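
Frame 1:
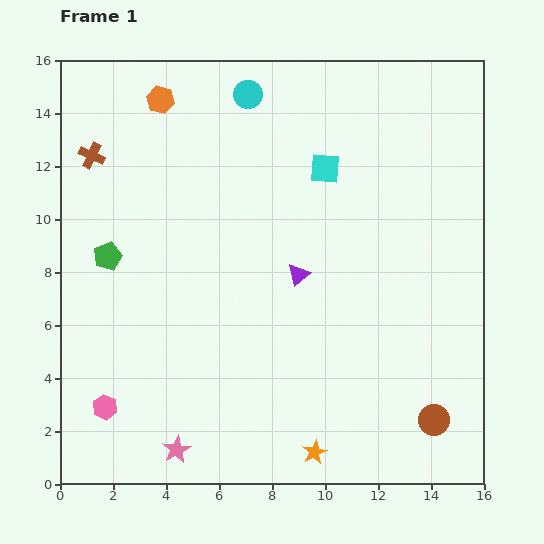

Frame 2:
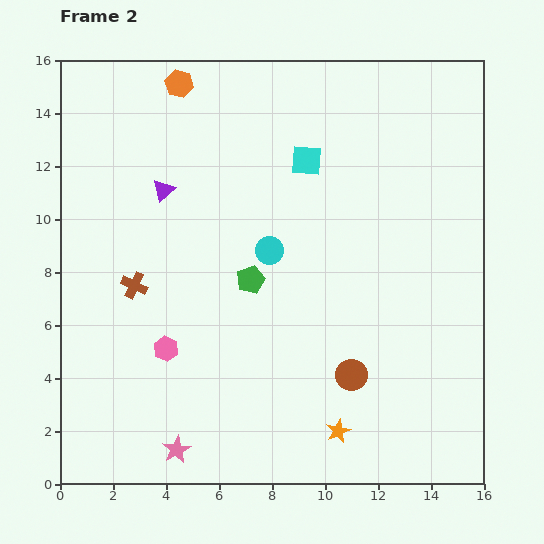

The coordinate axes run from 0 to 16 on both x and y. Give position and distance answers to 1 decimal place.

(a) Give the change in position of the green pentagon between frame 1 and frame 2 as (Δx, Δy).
(5.4, -0.9)

The green pentagon was at (1.8, 8.6) in frame 1 and (7.2, 7.7) in frame 2.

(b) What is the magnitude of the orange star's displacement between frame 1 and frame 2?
1.2

The orange star moved from (9.6, 1.2) to (10.5, 2.0), a distance of √(0.9² + 0.8²) ≈ 1.2.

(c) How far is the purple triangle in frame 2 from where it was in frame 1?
6.0

The purple triangle moved from (9.0, 7.9) to (3.9, 11.1), a distance of √(5.1² + 3.2²) ≈ 6.0.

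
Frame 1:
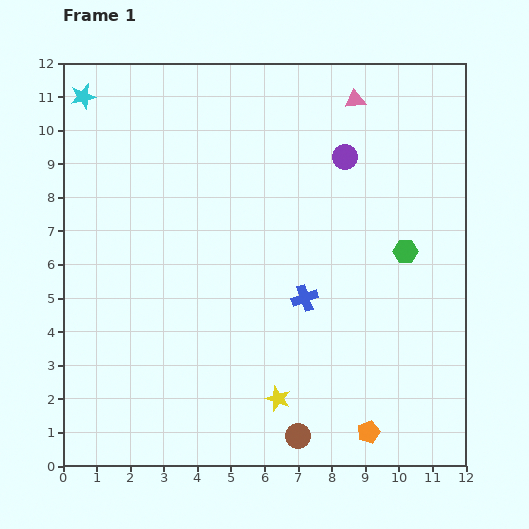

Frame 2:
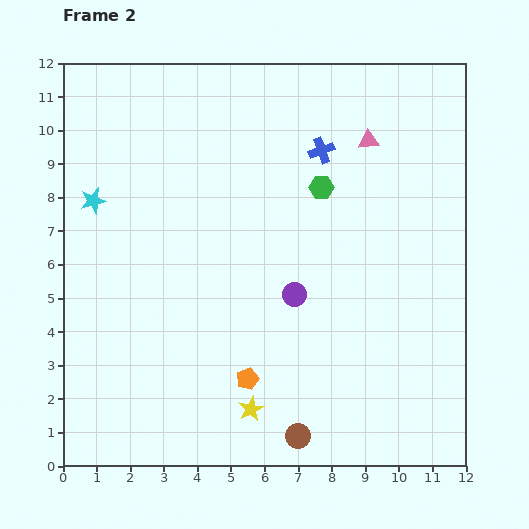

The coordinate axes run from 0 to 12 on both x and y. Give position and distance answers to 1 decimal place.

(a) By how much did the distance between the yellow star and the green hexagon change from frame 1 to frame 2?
+1.1

Distance in frame 1: 5.8. Distance in frame 2: 6.9.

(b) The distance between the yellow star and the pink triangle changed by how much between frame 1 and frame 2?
-0.5

Distance in frame 1: 9.2. Distance in frame 2: 8.7.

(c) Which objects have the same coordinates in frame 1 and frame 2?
the brown circle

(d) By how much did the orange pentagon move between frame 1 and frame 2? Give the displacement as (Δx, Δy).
(-3.6, 1.6)

The orange pentagon was at (9.1, 1.0) in frame 1 and (5.5, 2.6) in frame 2.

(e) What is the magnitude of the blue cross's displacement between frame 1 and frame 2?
4.4

The blue cross moved from (7.2, 5.0) to (7.7, 9.4), a distance of √(0.5² + 4.4²) ≈ 4.4.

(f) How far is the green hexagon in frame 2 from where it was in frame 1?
3.1

The green hexagon moved from (10.2, 6.4) to (7.7, 8.3), a distance of √(2.5² + 1.9²) ≈ 3.1.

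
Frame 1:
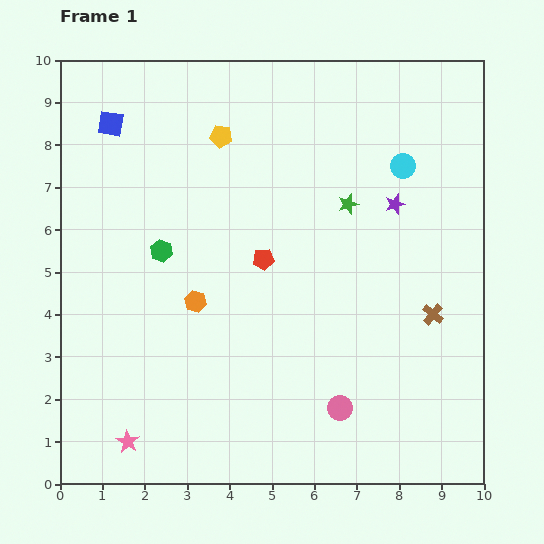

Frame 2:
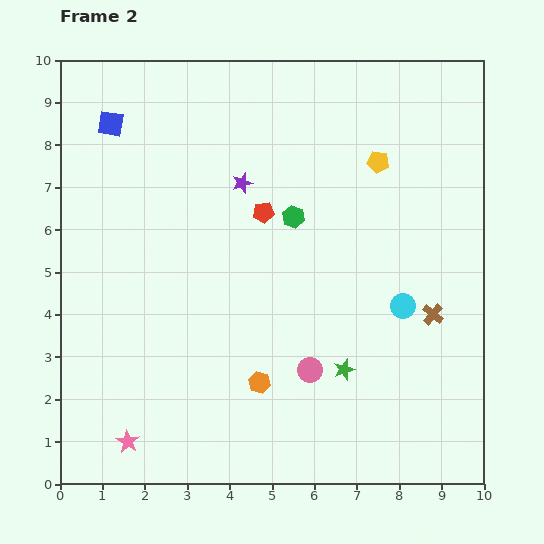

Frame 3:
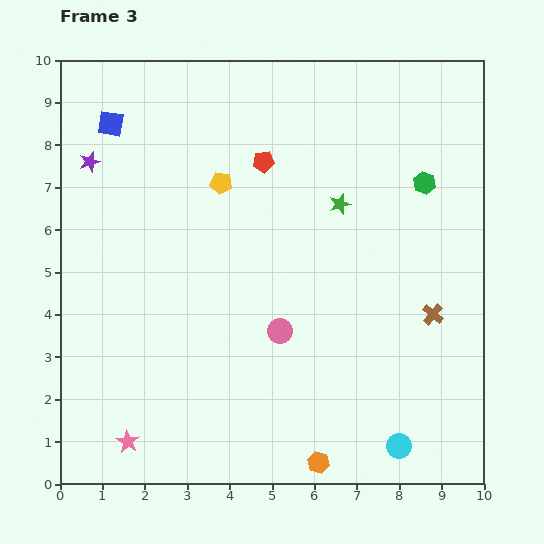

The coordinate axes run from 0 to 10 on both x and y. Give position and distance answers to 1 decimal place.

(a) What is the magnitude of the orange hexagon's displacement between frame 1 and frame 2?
2.4

The orange hexagon moved from (3.2, 4.3) to (4.7, 2.4), a distance of √(1.5² + 1.9²) ≈ 2.4.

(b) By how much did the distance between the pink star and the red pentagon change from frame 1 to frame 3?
+1.9

Distance in frame 1: 5.4. Distance in frame 3: 7.3.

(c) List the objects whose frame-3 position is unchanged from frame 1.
the pink star, the blue square, the brown cross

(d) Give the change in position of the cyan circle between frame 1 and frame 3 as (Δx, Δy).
(-0.1, -6.6)

The cyan circle was at (8.1, 7.5) in frame 1 and (8.0, 0.9) in frame 3.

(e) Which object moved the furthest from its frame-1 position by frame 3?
the purple star

(moved 7.3; next 6.6)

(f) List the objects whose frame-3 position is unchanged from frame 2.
the pink star, the blue square, the brown cross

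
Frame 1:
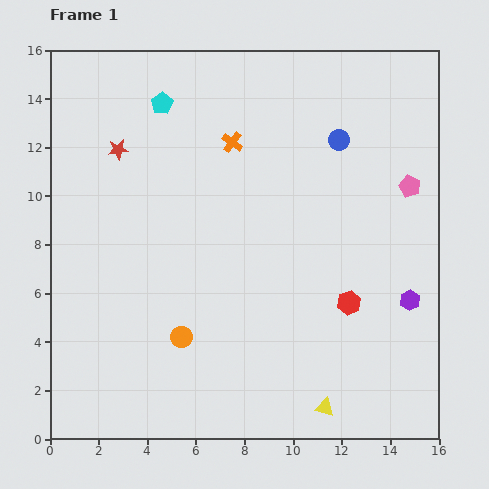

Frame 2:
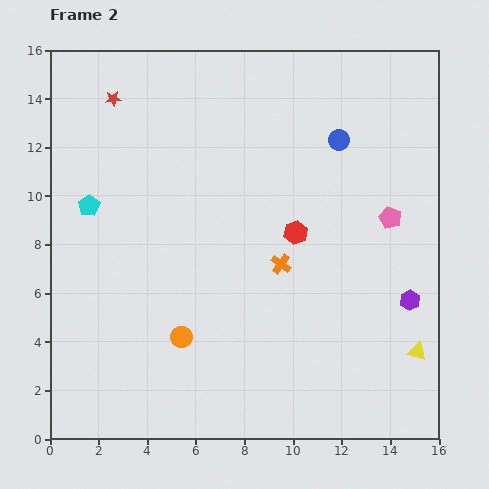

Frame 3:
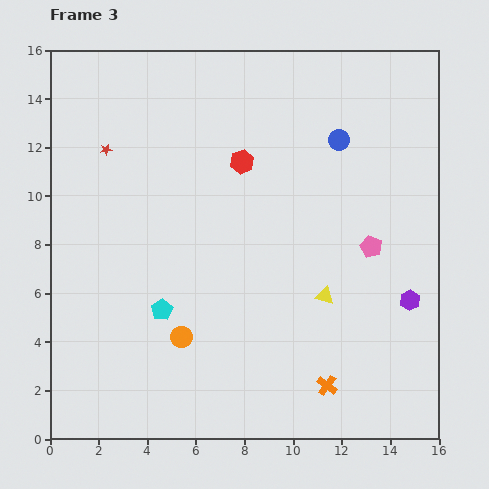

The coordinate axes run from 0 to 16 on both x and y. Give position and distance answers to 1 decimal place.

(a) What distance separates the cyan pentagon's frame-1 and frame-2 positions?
5.2

The cyan pentagon moved from (4.6, 13.8) to (1.6, 9.6), a distance of √(3.0² + 4.2²) ≈ 5.2.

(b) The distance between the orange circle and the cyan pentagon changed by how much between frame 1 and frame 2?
-3.0

Distance in frame 1: 9.6. Distance in frame 2: 6.6.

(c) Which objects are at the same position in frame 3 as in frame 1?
the purple hexagon, the blue circle, the orange circle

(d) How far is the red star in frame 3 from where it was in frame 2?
2.1

The red star moved from (2.6, 14.0) to (2.3, 11.9), a distance of √(0.3² + 2.1²) ≈ 2.1.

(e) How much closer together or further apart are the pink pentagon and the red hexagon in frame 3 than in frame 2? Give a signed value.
+2.5

Distance in frame 2: 3.9. Distance in frame 3: 6.4.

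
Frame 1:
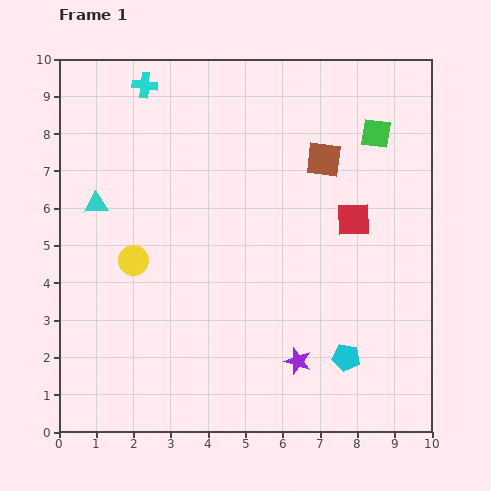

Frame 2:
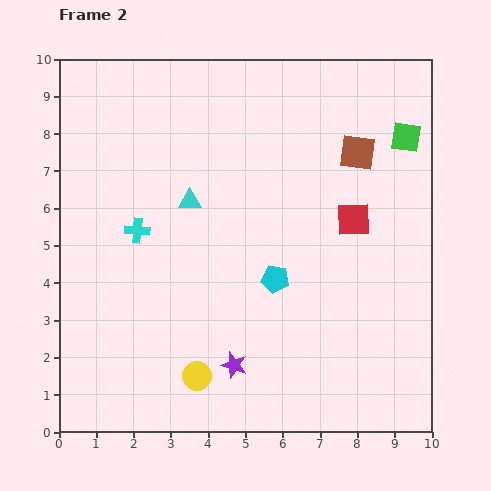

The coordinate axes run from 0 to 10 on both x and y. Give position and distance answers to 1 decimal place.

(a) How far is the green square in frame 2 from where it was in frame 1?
0.8

The green square moved from (8.5, 8.0) to (9.3, 7.9), a distance of √(0.8² + 0.1²) ≈ 0.8.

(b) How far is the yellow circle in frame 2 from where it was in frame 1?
3.5

The yellow circle moved from (2.0, 4.6) to (3.7, 1.5), a distance of √(1.7² + 3.1²) ≈ 3.5.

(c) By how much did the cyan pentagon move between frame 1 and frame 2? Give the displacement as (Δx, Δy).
(-1.9, 2.1)

The cyan pentagon was at (7.7, 2.0) in frame 1 and (5.8, 4.1) in frame 2.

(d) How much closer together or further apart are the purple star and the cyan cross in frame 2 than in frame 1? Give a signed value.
-4.1

Distance in frame 1: 8.5. Distance in frame 2: 4.4.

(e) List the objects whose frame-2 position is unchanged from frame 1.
the red square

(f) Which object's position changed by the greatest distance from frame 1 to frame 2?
the cyan cross

(moved 3.9; next 3.5)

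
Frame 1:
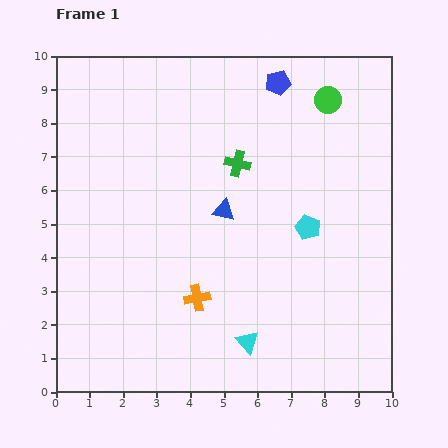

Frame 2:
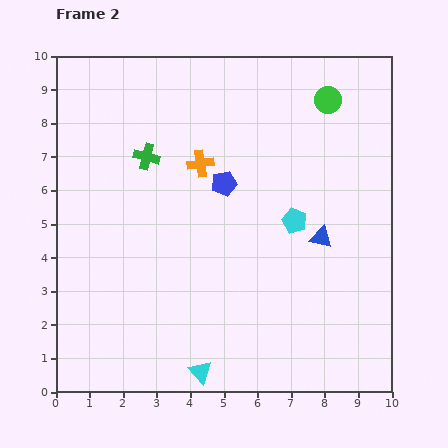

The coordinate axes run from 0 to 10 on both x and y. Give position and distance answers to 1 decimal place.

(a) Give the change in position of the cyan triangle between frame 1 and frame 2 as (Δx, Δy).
(-1.4, -0.9)

The cyan triangle was at (5.7, 1.5) in frame 1 and (4.3, 0.6) in frame 2.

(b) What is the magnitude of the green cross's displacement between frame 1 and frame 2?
2.7

The green cross moved from (5.4, 6.8) to (2.7, 7.0), a distance of √(2.7² + 0.2²) ≈ 2.7.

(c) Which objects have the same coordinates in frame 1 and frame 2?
the green circle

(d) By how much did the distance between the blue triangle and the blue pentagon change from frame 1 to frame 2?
-0.8

Distance in frame 1: 4.1. Distance in frame 2: 3.3.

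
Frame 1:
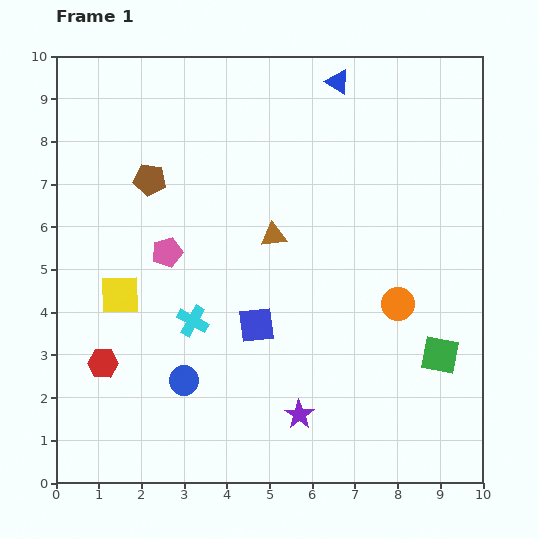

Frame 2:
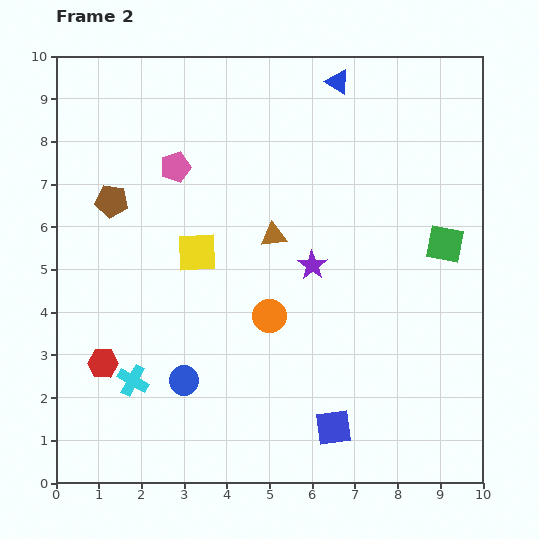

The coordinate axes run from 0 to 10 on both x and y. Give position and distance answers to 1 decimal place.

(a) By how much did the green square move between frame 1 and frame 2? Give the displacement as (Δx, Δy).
(0.1, 2.6)

The green square was at (9.0, 3.0) in frame 1 and (9.1, 5.6) in frame 2.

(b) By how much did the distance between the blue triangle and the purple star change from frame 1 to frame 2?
-3.6

Distance in frame 1: 7.9. Distance in frame 2: 4.3.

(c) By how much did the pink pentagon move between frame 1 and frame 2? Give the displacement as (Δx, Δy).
(0.2, 2.0)

The pink pentagon was at (2.6, 5.4) in frame 1 and (2.8, 7.4) in frame 2.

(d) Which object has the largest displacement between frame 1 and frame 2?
the purple star

(moved 3.5; next 3.0)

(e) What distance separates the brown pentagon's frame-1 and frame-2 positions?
1.0

The brown pentagon moved from (2.2, 7.1) to (1.3, 6.6), a distance of √(0.9² + 0.5²) ≈ 1.0.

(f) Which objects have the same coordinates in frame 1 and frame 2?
the brown triangle, the blue circle, the blue triangle, the red hexagon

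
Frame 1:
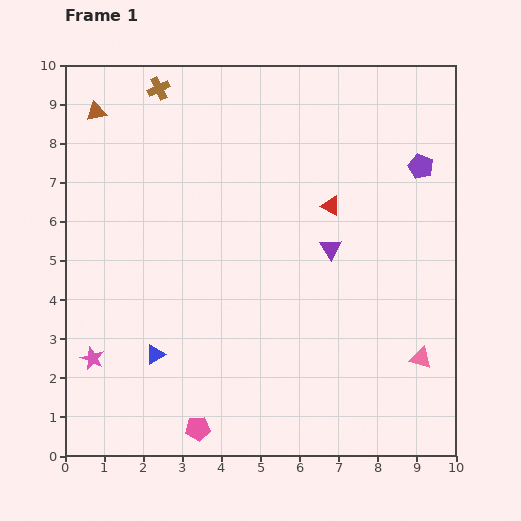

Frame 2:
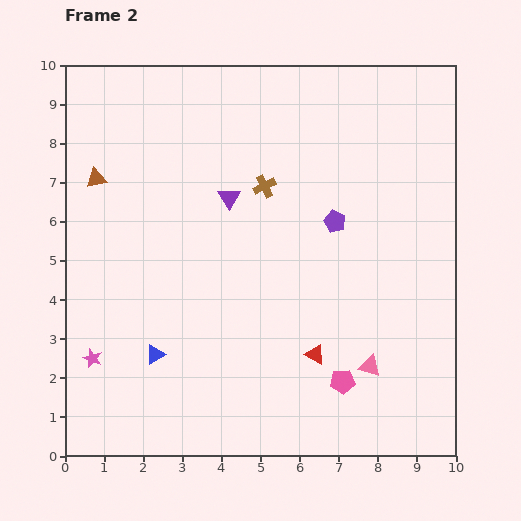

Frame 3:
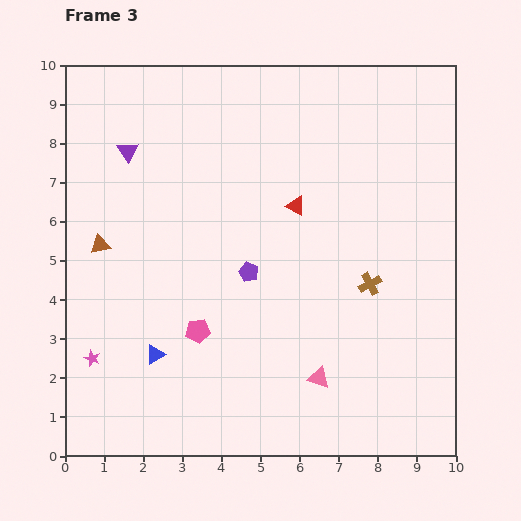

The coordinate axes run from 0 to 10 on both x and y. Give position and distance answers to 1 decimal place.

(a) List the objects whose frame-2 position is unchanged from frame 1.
the blue triangle, the pink star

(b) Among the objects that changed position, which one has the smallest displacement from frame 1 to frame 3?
the red triangle

(moved 0.9)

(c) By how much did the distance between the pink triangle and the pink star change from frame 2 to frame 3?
-1.3

Distance in frame 2: 7.1. Distance in frame 3: 5.8.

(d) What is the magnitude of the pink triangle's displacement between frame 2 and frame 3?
1.3

The pink triangle moved from (7.8, 2.3) to (6.5, 2.0), a distance of √(1.3² + 0.3²) ≈ 1.3.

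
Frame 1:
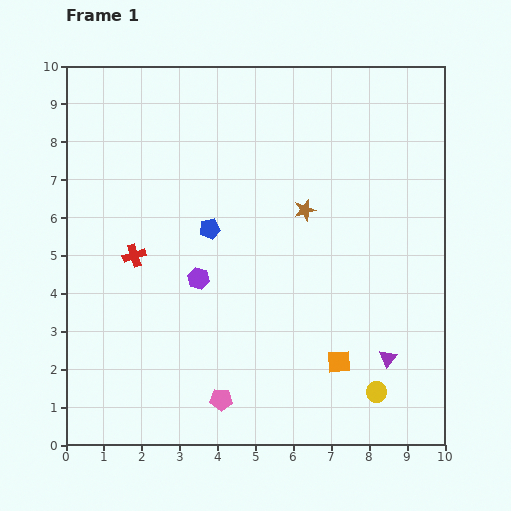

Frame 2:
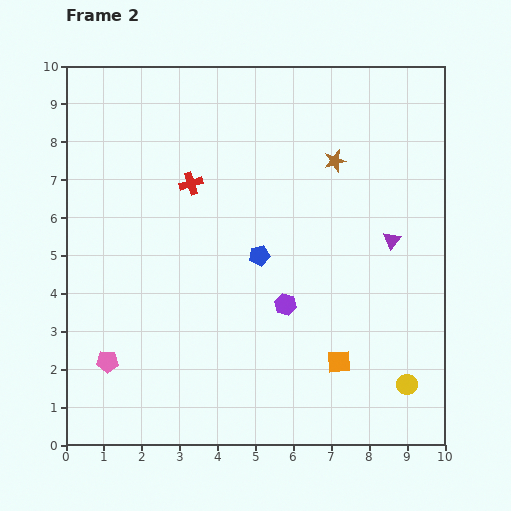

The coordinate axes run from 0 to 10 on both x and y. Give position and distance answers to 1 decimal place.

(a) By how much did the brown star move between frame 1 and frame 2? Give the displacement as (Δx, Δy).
(0.8, 1.3)

The brown star was at (6.3, 6.2) in frame 1 and (7.1, 7.5) in frame 2.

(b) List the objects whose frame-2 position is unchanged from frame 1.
the orange square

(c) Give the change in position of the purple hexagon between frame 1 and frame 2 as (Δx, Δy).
(2.3, -0.7)

The purple hexagon was at (3.5, 4.4) in frame 1 and (5.8, 3.7) in frame 2.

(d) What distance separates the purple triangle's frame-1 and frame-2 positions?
3.1

The purple triangle moved from (8.5, 2.3) to (8.6, 5.4), a distance of √(0.1² + 3.1²) ≈ 3.1.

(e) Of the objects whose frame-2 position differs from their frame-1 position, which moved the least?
the yellow circle

(moved 0.8)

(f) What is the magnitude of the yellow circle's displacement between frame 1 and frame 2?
0.8

The yellow circle moved from (8.2, 1.4) to (9.0, 1.6), a distance of √(0.8² + 0.2²) ≈ 0.8.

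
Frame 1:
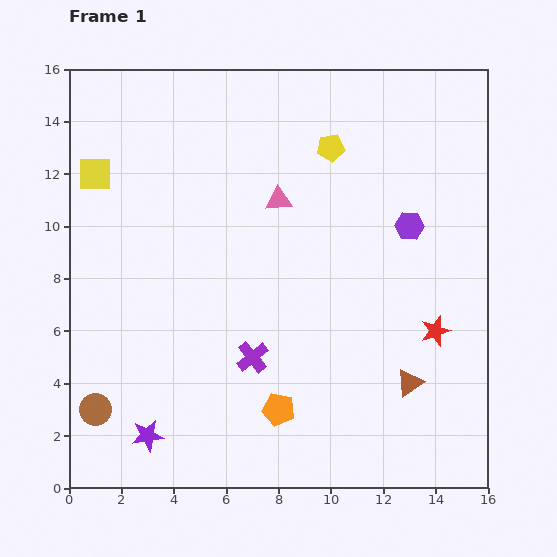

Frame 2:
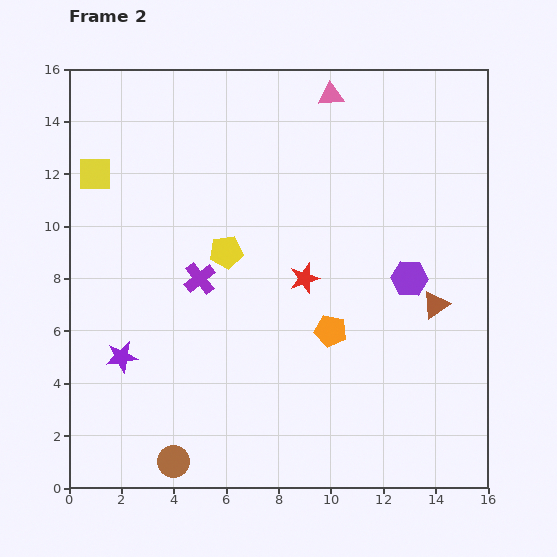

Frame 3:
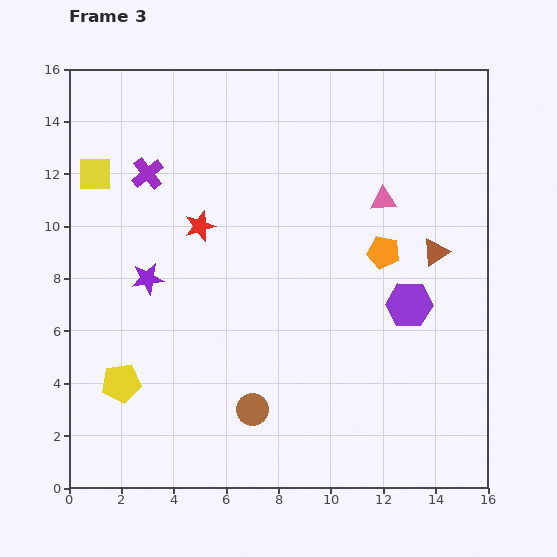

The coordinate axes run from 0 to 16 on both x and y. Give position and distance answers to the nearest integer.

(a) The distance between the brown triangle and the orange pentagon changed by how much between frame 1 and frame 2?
-1

Distance in frame 1: 5. Distance in frame 2: 4.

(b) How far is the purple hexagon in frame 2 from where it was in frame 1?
2

The purple hexagon moved from (13, 10) to (13, 8), a distance of √(0² + 2²) ≈ 2.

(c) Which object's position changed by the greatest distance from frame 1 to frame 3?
the yellow pentagon

(moved 12; next 10)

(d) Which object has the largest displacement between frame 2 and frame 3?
the yellow pentagon

(moved 6; next 4)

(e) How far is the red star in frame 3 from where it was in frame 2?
4

The red star moved from (9, 8) to (5, 10), a distance of √(4² + 2²) ≈ 4.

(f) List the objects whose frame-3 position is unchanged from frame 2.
the yellow square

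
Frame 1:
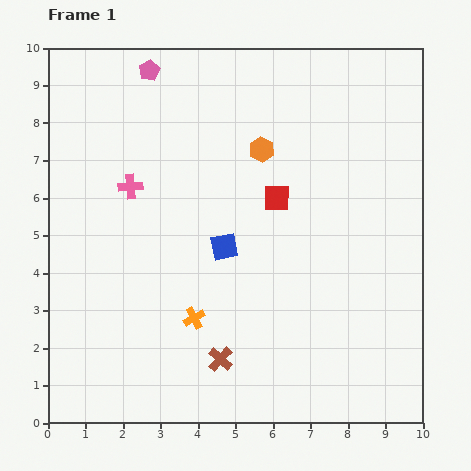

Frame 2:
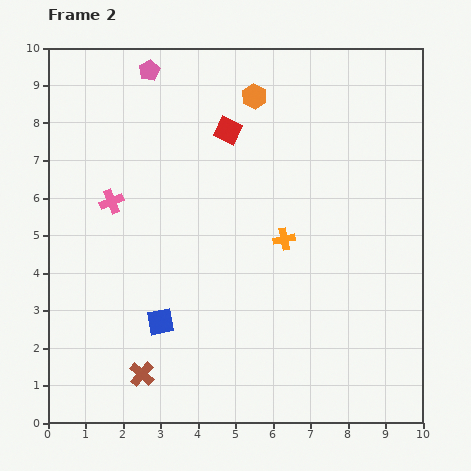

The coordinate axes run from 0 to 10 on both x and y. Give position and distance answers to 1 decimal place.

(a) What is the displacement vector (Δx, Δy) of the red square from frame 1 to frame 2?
(-1.3, 1.8)

The red square was at (6.1, 6.0) in frame 1 and (4.8, 7.8) in frame 2.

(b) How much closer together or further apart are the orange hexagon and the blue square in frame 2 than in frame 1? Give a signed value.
+3.7

Distance in frame 1: 2.8. Distance in frame 2: 6.5.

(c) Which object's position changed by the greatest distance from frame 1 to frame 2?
the orange cross

(moved 3.2; next 2.6)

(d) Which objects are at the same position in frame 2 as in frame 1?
the pink pentagon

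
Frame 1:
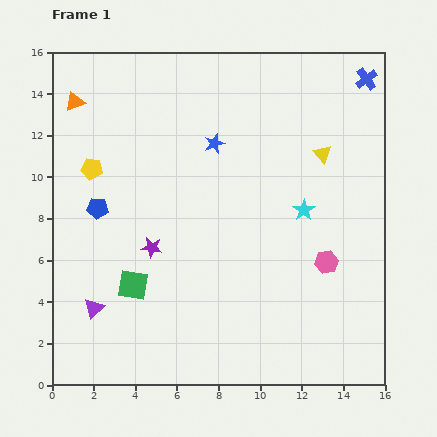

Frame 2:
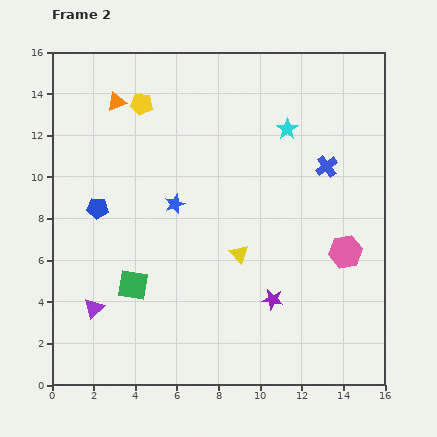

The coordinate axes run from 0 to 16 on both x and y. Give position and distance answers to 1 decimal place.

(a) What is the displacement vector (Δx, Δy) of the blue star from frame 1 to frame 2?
(-1.9, -2.9)

The blue star was at (7.8, 11.6) in frame 1 and (5.9, 8.7) in frame 2.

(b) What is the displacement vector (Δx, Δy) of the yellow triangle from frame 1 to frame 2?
(-4.0, -4.8)

The yellow triangle was at (13.0, 11.1) in frame 1 and (9.0, 6.3) in frame 2.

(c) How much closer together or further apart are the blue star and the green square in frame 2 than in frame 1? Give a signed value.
-3.4

Distance in frame 1: 7.8. Distance in frame 2: 4.4.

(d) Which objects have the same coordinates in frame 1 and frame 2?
the blue pentagon, the purple triangle, the green square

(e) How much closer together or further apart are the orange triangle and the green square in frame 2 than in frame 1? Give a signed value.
-0.4

Distance in frame 1: 9.2. Distance in frame 2: 8.8.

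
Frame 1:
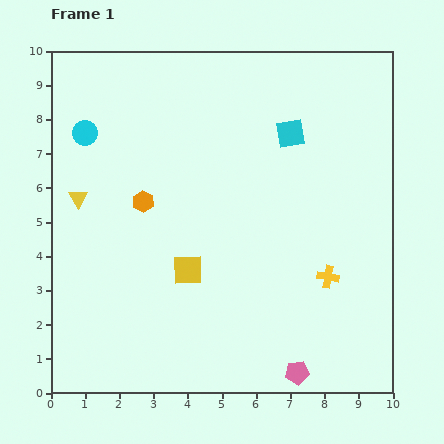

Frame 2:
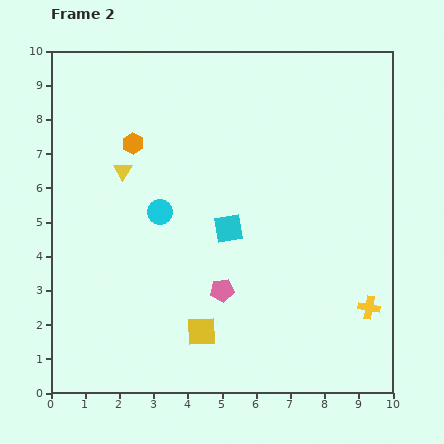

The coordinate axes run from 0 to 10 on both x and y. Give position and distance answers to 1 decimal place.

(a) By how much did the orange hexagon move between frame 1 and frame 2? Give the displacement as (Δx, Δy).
(-0.3, 1.7)

The orange hexagon was at (2.7, 5.6) in frame 1 and (2.4, 7.3) in frame 2.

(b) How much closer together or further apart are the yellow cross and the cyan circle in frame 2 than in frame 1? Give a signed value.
-1.5

Distance in frame 1: 8.2. Distance in frame 2: 6.7.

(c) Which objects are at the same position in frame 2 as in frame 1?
none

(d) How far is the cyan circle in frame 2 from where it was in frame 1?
3.2

The cyan circle moved from (1.0, 7.6) to (3.2, 5.3), a distance of √(2.2² + 2.3²) ≈ 3.2.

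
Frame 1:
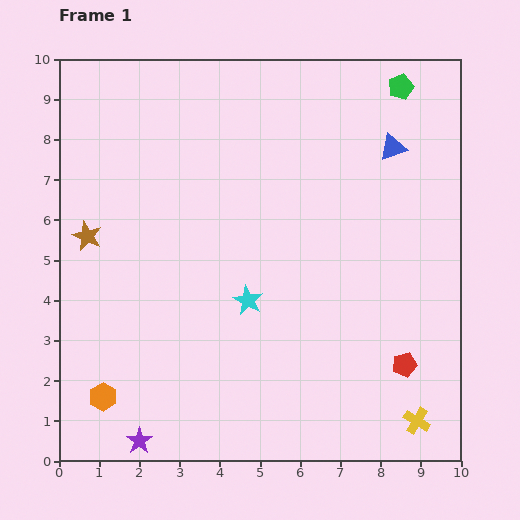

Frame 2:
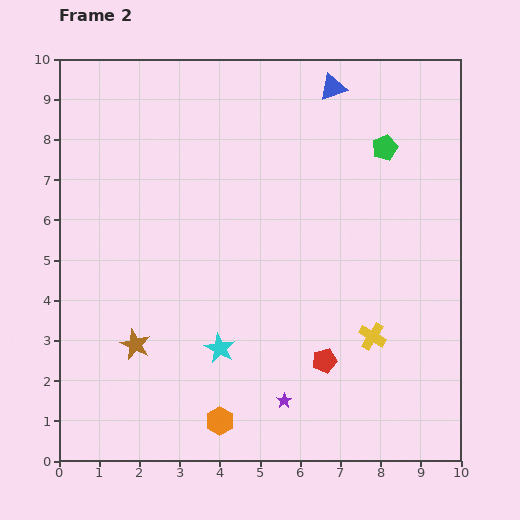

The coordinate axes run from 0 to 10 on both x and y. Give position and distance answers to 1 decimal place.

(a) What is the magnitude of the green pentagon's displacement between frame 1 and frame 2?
1.6

The green pentagon moved from (8.5, 9.3) to (8.1, 7.8), a distance of √(0.4² + 1.5²) ≈ 1.6.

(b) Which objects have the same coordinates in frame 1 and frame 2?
none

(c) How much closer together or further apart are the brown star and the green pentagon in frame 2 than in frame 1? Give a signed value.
-0.7

Distance in frame 1: 8.6. Distance in frame 2: 7.9.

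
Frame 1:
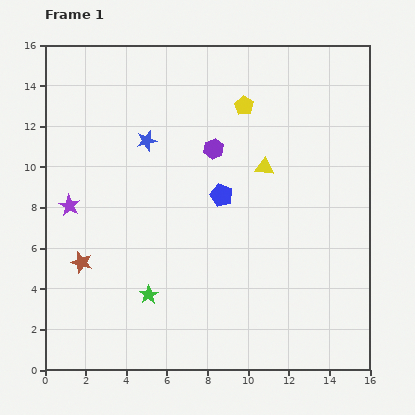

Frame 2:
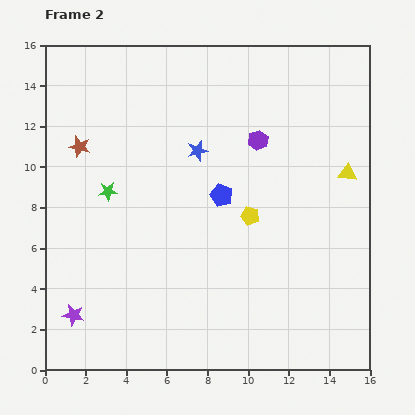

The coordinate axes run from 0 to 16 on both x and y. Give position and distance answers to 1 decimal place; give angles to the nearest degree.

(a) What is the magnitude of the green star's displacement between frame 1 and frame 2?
5.5

The green star moved from (5.1, 3.7) to (3.1, 8.8), a distance of √(2.0² + 5.1²) ≈ 5.5.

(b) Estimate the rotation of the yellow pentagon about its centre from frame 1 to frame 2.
15° counter-clockwise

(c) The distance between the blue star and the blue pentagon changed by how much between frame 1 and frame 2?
-2.1

Distance in frame 1: 4.6. Distance in frame 2: 2.5.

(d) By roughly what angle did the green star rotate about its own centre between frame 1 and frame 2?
30° clockwise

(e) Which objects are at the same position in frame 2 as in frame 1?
the blue pentagon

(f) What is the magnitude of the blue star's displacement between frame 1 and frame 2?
2.5

The blue star moved from (5.0, 11.3) to (7.5, 10.8), a distance of √(2.5² + 0.5²) ≈ 2.5.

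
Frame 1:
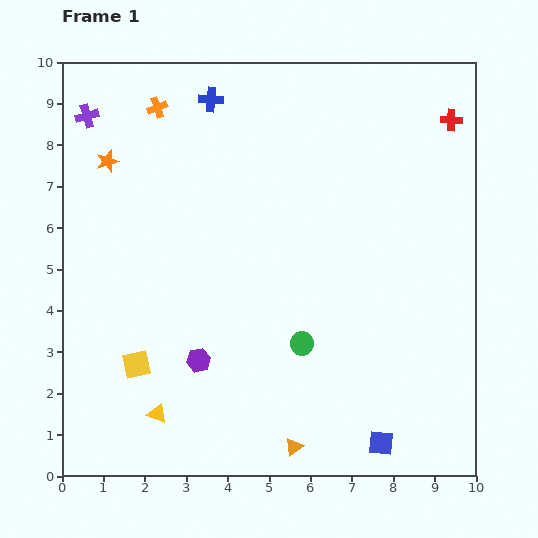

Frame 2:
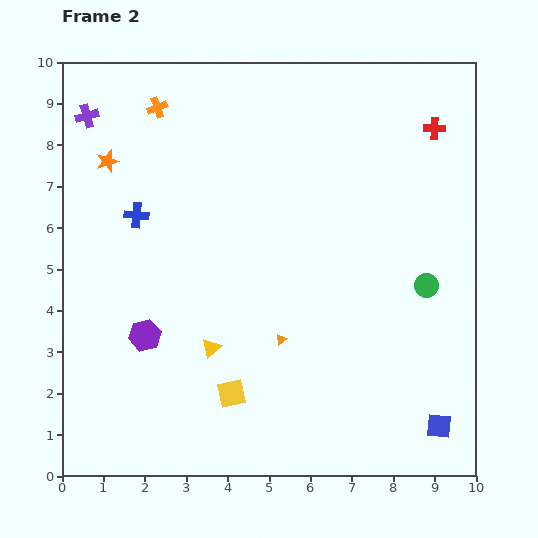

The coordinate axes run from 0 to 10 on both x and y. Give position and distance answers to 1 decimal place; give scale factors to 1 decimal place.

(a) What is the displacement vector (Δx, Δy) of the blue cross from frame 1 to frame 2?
(-1.8, -2.8)

The blue cross was at (3.6, 9.1) in frame 1 and (1.8, 6.3) in frame 2.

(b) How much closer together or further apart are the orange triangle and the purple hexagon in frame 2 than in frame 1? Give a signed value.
+0.2

Distance in frame 1: 3.1. Distance in frame 2: 3.3.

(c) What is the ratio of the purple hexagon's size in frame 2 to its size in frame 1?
1.3×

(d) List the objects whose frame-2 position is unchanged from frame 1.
the purple cross, the orange cross, the orange star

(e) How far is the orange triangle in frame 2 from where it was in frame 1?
2.6

The orange triangle moved from (5.6, 0.7) to (5.3, 3.3), a distance of √(0.3² + 2.6²) ≈ 2.6.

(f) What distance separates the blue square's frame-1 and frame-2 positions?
1.5

The blue square moved from (7.7, 0.8) to (9.1, 1.2), a distance of √(1.4² + 0.4²) ≈ 1.5.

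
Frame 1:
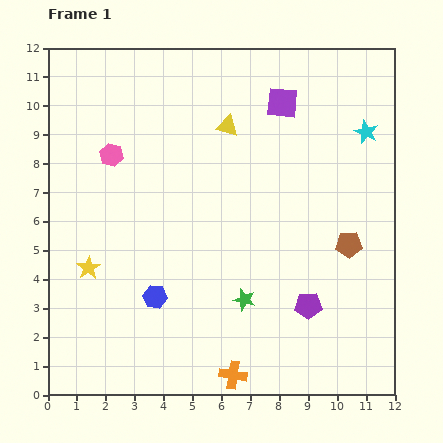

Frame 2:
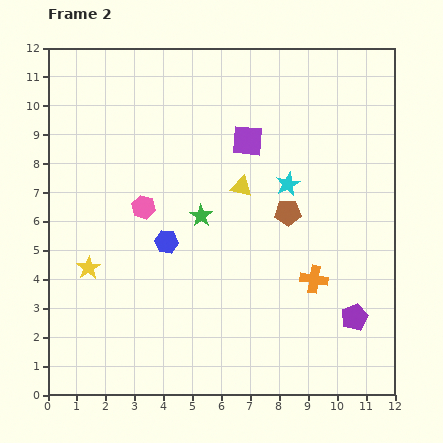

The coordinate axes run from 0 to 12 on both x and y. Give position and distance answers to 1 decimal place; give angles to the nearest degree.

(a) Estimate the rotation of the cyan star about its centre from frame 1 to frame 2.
22° clockwise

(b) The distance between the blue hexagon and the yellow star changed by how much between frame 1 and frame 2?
+0.3

Distance in frame 1: 2.5. Distance in frame 2: 2.8.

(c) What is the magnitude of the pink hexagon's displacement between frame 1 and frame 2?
2.1

The pink hexagon moved from (2.2, 8.3) to (3.3, 6.5), a distance of √(1.1² + 1.8²) ≈ 2.1.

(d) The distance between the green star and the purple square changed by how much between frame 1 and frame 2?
-3.8

Distance in frame 1: 6.9. Distance in frame 2: 3.1.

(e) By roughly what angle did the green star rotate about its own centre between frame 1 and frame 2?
20° clockwise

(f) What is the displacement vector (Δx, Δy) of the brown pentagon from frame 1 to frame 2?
(-2.1, 1.1)

The brown pentagon was at (10.4, 5.2) in frame 1 and (8.3, 6.3) in frame 2.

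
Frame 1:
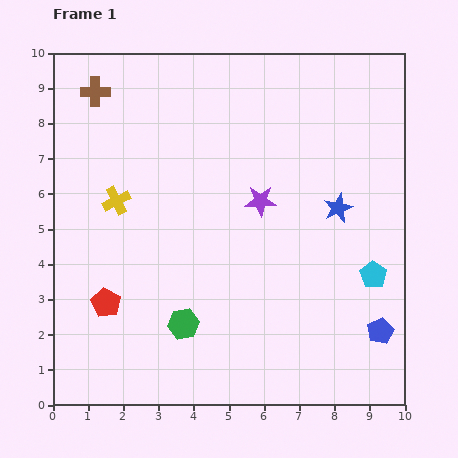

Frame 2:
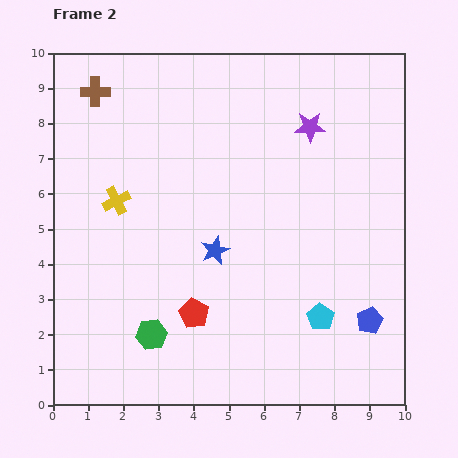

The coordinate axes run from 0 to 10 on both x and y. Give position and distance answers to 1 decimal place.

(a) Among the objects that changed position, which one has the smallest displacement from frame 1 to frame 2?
the blue pentagon

(moved 0.4)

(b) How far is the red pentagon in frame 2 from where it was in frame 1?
2.5

The red pentagon moved from (1.5, 2.9) to (4.0, 2.6), a distance of √(2.5² + 0.3²) ≈ 2.5.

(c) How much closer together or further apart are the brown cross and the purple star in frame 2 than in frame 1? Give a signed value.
+0.6

Distance in frame 1: 5.6. Distance in frame 2: 6.2.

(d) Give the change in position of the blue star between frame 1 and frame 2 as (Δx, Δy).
(-3.5, -1.2)

The blue star was at (8.1, 5.6) in frame 1 and (4.6, 4.4) in frame 2.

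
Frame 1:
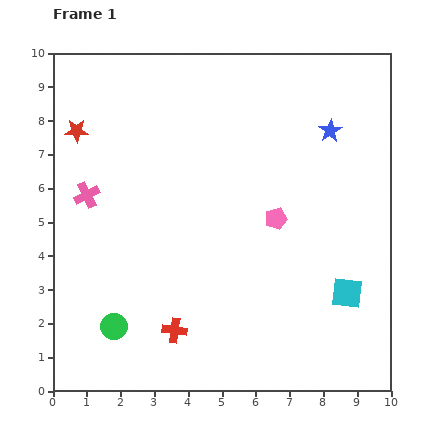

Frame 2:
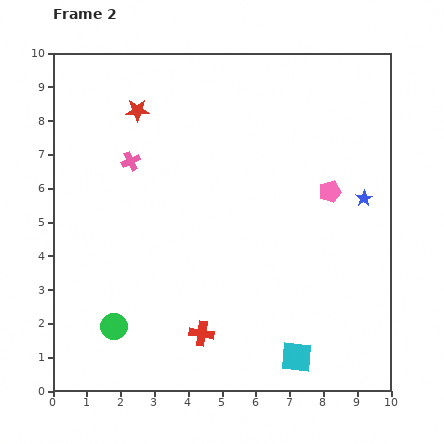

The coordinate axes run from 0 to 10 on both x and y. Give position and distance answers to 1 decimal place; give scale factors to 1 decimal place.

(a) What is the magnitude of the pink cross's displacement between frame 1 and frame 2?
1.6

The pink cross moved from (1.0, 5.8) to (2.3, 6.8), a distance of √(1.3² + 1.0²) ≈ 1.6.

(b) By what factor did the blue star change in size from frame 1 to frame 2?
0.7×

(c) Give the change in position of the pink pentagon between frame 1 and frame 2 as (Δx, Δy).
(1.6, 0.8)

The pink pentagon was at (6.6, 5.1) in frame 1 and (8.2, 5.9) in frame 2.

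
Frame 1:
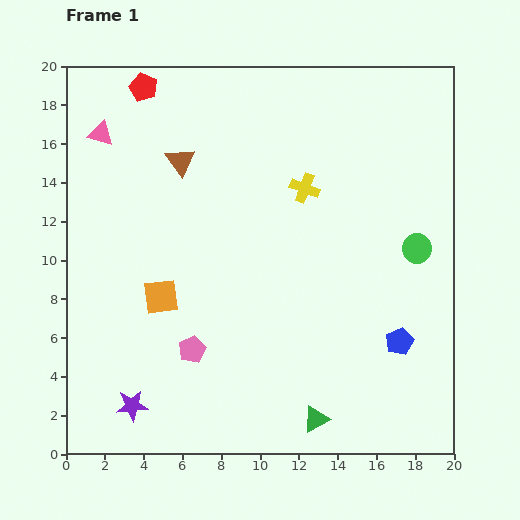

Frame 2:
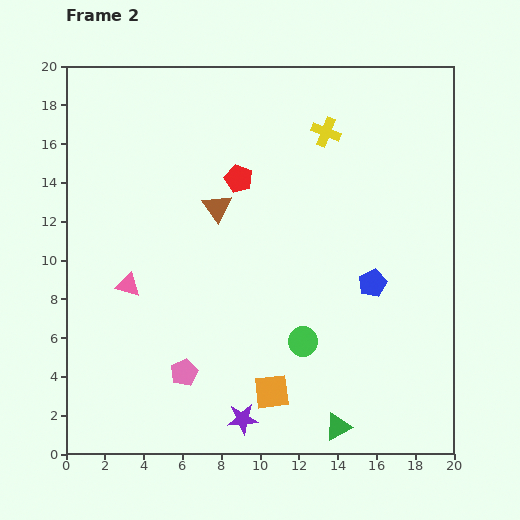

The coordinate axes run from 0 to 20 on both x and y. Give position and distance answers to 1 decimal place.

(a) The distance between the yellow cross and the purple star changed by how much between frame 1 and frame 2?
+1.1

Distance in frame 1: 14.3. Distance in frame 2: 15.4.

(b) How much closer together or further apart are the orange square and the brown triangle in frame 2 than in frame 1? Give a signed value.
+2.8

Distance in frame 1: 7.1. Distance in frame 2: 9.9.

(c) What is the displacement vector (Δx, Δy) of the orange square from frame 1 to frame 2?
(5.7, -4.9)

The orange square was at (4.9, 8.1) in frame 1 and (10.6, 3.2) in frame 2.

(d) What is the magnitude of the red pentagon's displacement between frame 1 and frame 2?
6.8

The red pentagon moved from (4.0, 18.9) to (8.9, 14.2), a distance of √(4.9² + 4.7²) ≈ 6.8.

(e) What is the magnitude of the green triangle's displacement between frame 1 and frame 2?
1.2

The green triangle moved from (12.9, 1.8) to (14.0, 1.4), a distance of √(1.1² + 0.4²) ≈ 1.2.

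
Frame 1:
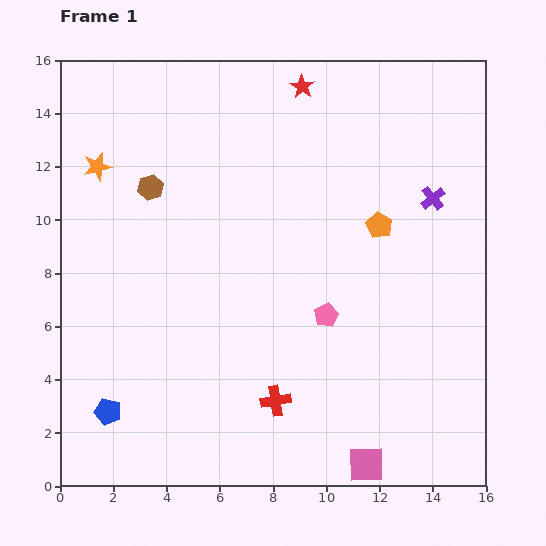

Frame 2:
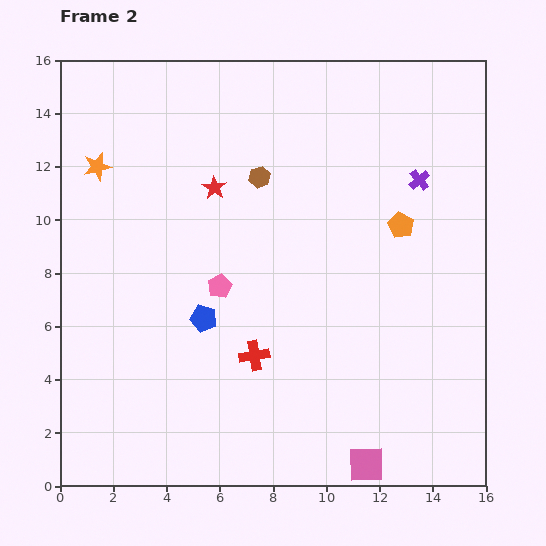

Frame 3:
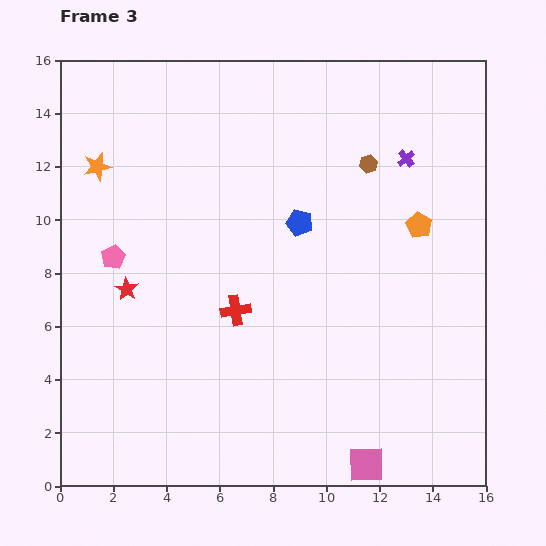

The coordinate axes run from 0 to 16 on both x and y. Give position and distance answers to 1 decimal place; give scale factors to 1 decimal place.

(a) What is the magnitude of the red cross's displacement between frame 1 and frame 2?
1.9

The red cross moved from (8.1, 3.2) to (7.3, 4.9), a distance of √(0.8² + 1.7²) ≈ 1.9.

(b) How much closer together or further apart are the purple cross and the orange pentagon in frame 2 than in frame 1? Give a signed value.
-0.4

Distance in frame 1: 2.2. Distance in frame 2: 1.8.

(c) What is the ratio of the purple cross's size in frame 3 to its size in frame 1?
0.7×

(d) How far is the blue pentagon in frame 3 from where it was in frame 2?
5.1

The blue pentagon moved from (5.4, 6.3) to (9.0, 9.9), a distance of √(3.6² + 3.6²) ≈ 5.1.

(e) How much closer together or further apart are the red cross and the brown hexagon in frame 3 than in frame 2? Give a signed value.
+0.7

Distance in frame 2: 6.7. Distance in frame 3: 7.4.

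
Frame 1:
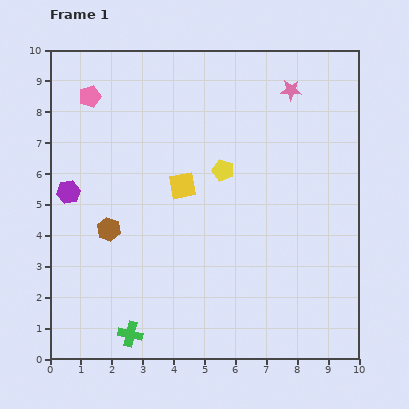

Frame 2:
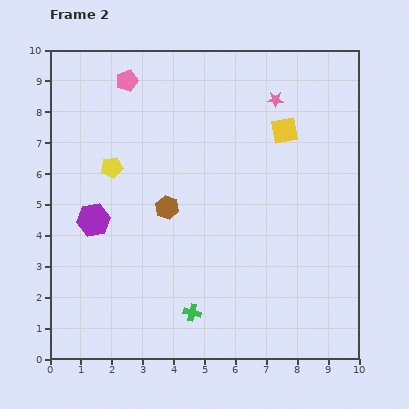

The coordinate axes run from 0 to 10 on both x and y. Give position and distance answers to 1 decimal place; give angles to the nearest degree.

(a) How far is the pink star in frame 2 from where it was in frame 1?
0.6

The pink star moved from (7.8, 8.7) to (7.3, 8.4), a distance of √(0.5² + 0.3²) ≈ 0.6.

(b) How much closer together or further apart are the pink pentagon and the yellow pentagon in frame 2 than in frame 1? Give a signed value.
-2.1

Distance in frame 1: 4.9. Distance in frame 2: 2.8.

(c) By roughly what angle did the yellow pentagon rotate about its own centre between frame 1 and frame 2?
27° counter-clockwise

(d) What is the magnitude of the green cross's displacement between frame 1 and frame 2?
2.1

The green cross moved from (2.6, 0.8) to (4.6, 1.5), a distance of √(2.0² + 0.7²) ≈ 2.1.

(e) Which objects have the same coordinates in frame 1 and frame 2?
none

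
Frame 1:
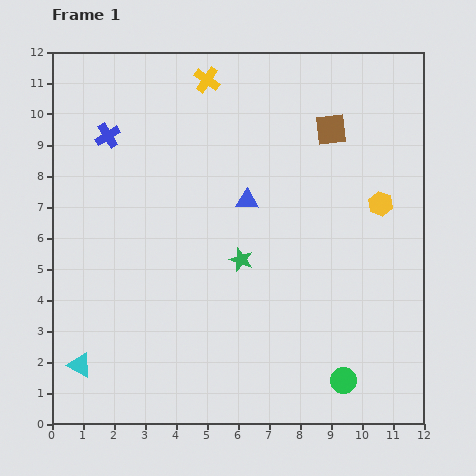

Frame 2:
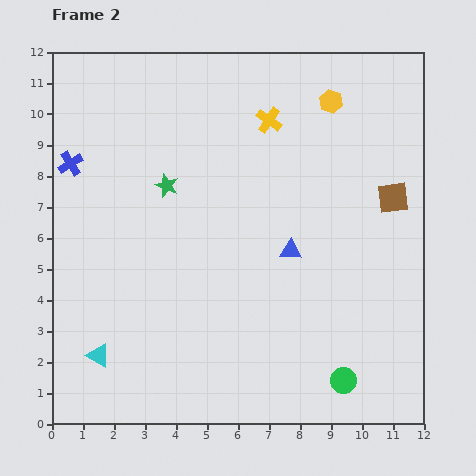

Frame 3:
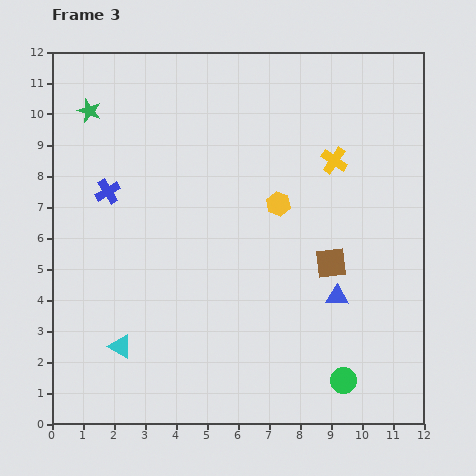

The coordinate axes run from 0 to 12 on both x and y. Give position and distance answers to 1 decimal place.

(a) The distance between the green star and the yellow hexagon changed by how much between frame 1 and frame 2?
+1.1

Distance in frame 1: 4.8. Distance in frame 2: 5.9.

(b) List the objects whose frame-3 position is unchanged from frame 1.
the green circle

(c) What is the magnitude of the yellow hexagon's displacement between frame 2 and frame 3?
3.7

The yellow hexagon moved from (9.0, 10.4) to (7.3, 7.1), a distance of √(1.7² + 3.3²) ≈ 3.7.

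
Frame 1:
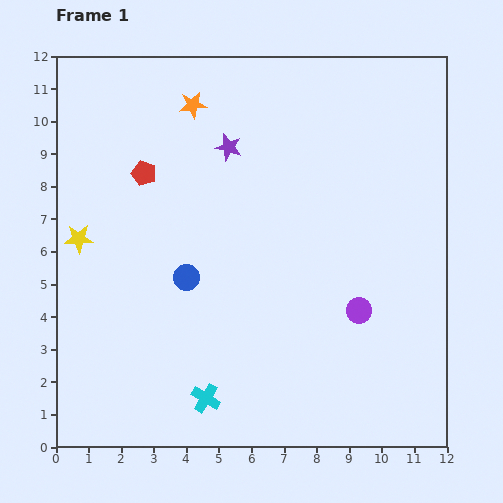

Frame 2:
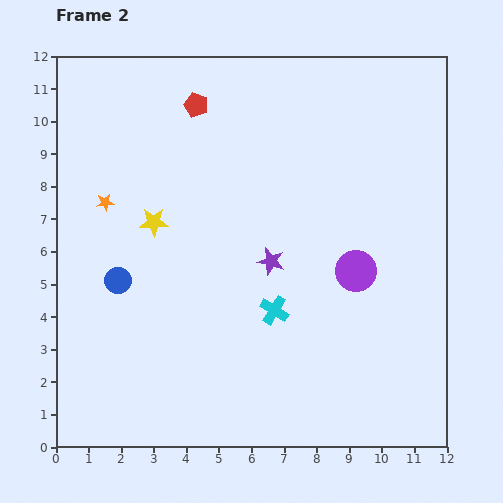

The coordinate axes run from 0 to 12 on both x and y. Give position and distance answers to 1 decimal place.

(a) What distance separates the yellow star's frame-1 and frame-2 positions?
2.4

The yellow star moved from (0.7, 6.4) to (3.0, 6.9), a distance of √(2.3² + 0.5²) ≈ 2.4.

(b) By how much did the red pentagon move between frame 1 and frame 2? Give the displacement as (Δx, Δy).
(1.6, 2.1)

The red pentagon was at (2.7, 8.4) in frame 1 and (4.3, 10.5) in frame 2.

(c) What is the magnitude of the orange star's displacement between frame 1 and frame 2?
4.0

The orange star moved from (4.2, 10.5) to (1.5, 7.5), a distance of √(2.7² + 3.0²) ≈ 4.0.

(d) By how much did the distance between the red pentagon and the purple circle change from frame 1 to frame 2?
-0.7

Distance in frame 1: 7.8. Distance in frame 2: 7.1.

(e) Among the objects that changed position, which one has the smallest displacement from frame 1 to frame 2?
the purple circle

(moved 1.2)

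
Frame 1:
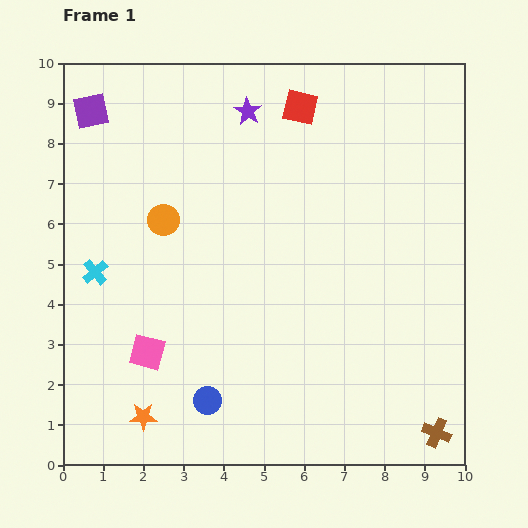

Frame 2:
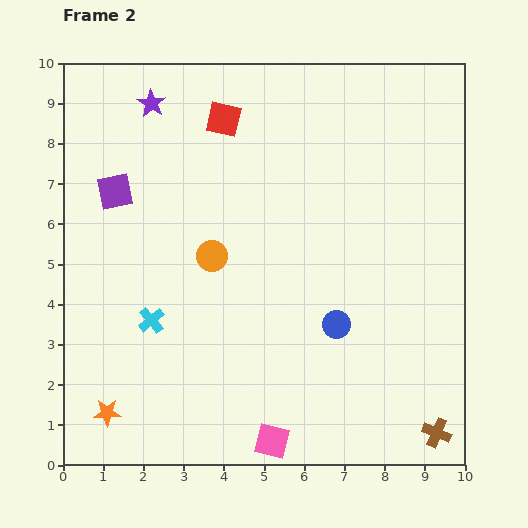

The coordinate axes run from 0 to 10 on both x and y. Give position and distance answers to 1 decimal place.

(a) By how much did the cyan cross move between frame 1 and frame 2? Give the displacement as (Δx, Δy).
(1.4, -1.2)

The cyan cross was at (0.8, 4.8) in frame 1 and (2.2, 3.6) in frame 2.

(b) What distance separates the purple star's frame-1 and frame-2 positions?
2.4

The purple star moved from (4.6, 8.8) to (2.2, 9.0), a distance of √(2.4² + 0.2²) ≈ 2.4.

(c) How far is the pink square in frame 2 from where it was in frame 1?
3.8

The pink square moved from (2.1, 2.8) to (5.2, 0.6), a distance of √(3.1² + 2.2²) ≈ 3.8.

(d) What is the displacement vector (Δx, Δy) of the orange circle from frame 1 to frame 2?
(1.2, -0.9)

The orange circle was at (2.5, 6.1) in frame 1 and (3.7, 5.2) in frame 2.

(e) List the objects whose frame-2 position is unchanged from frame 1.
the brown cross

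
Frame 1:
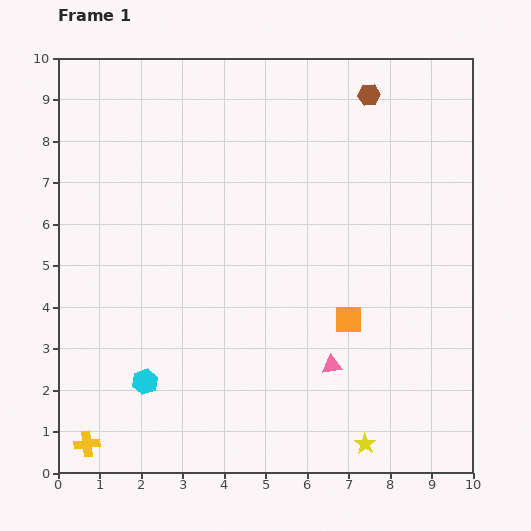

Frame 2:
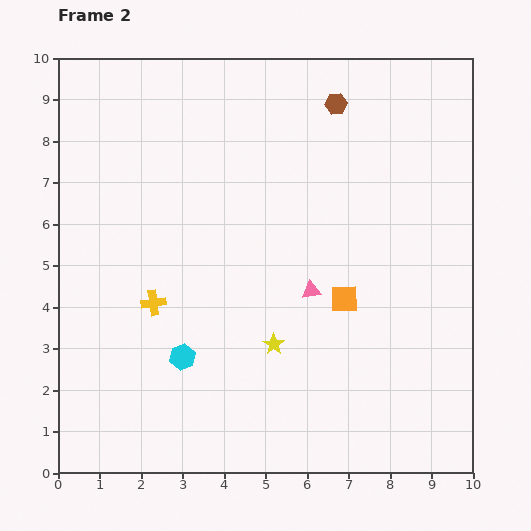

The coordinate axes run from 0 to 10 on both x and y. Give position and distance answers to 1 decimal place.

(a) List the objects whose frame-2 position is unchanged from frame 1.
none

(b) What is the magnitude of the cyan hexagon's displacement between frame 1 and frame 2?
1.1

The cyan hexagon moved from (2.1, 2.2) to (3.0, 2.8), a distance of √(0.9² + 0.6²) ≈ 1.1.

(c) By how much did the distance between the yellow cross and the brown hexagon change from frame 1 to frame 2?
-4.3

Distance in frame 1: 10.8. Distance in frame 2: 6.5.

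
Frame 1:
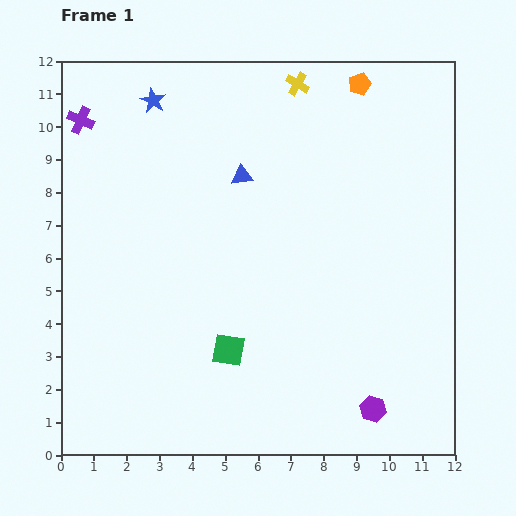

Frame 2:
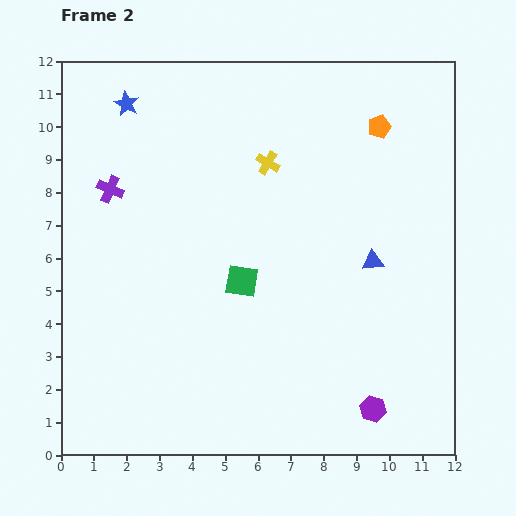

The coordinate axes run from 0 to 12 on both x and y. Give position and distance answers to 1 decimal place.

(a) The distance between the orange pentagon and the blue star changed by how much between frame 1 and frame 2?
+1.4

Distance in frame 1: 6.3. Distance in frame 2: 7.7.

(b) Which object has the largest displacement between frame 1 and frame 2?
the blue triangle

(moved 4.8; next 2.6)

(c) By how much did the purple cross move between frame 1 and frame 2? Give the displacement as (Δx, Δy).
(0.9, -2.1)

The purple cross was at (0.6, 10.2) in frame 1 and (1.5, 8.1) in frame 2.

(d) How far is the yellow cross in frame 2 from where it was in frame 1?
2.6

The yellow cross moved from (7.2, 11.3) to (6.3, 8.9), a distance of √(0.9² + 2.4²) ≈ 2.6.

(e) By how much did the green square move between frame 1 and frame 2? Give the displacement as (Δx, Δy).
(0.4, 2.1)

The green square was at (5.1, 3.2) in frame 1 and (5.5, 5.3) in frame 2.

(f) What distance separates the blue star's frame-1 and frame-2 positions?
0.8

The blue star moved from (2.8, 10.8) to (2.0, 10.7), a distance of √(0.8² + 0.1²) ≈ 0.8.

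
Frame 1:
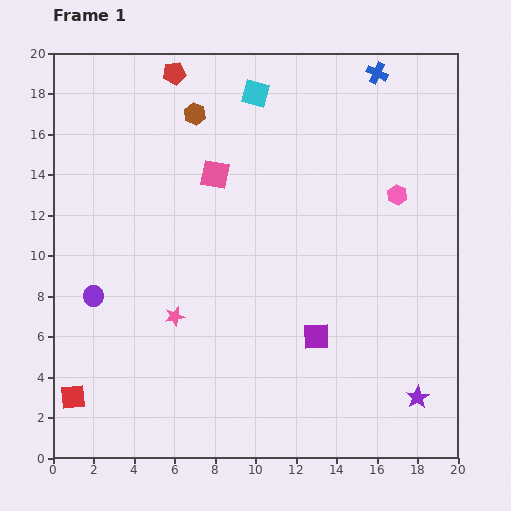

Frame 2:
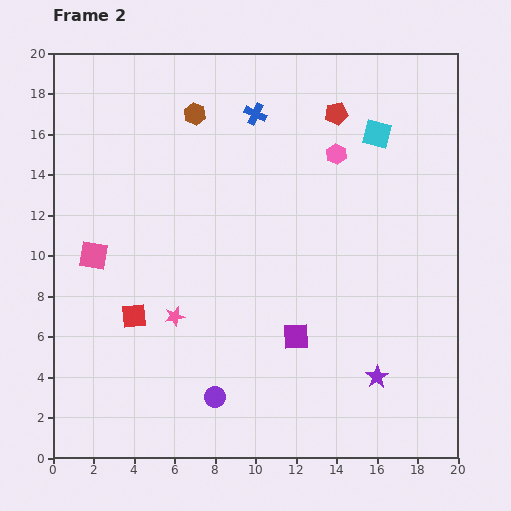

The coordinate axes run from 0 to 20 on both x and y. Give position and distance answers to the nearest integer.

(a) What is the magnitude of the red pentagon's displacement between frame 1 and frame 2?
8

The red pentagon moved from (6, 19) to (14, 17), a distance of √(8² + 2²) ≈ 8.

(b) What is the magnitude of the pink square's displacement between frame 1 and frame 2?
7

The pink square moved from (8, 14) to (2, 10), a distance of √(6² + 4²) ≈ 7.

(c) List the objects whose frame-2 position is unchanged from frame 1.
the pink star, the brown hexagon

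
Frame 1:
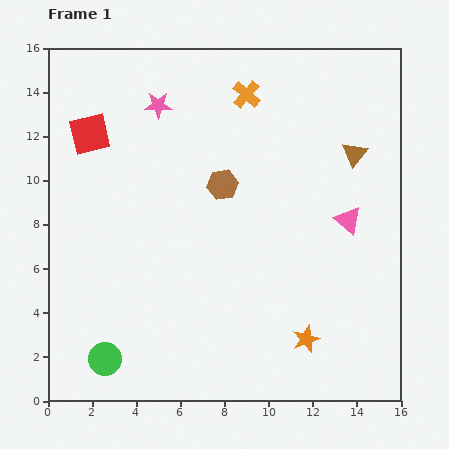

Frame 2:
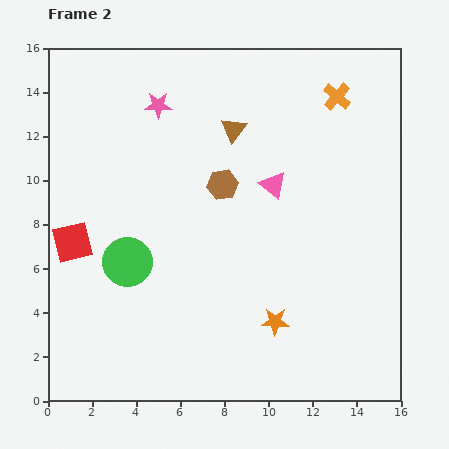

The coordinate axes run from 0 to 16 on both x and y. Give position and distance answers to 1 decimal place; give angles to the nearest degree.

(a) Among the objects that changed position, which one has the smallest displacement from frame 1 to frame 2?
the orange star

(moved 1.6)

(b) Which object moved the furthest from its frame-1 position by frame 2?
the brown triangle

(moved 5.6; next 5.0)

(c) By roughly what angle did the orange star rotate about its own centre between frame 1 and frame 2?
23° clockwise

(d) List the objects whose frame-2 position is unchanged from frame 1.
the brown hexagon, the pink star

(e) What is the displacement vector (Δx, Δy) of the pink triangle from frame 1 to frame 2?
(-3.4, 1.6)

The pink triangle was at (13.6, 8.2) in frame 1 and (10.2, 9.8) in frame 2.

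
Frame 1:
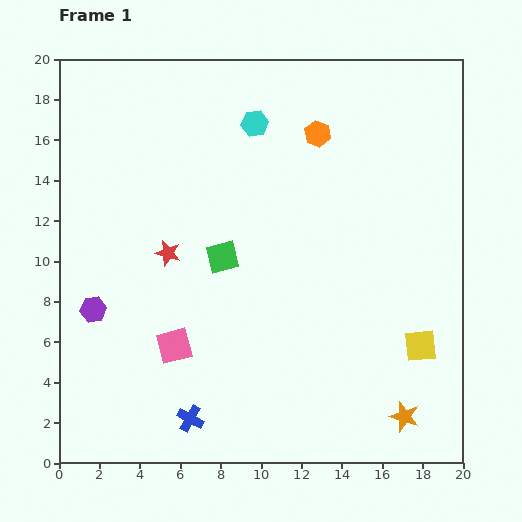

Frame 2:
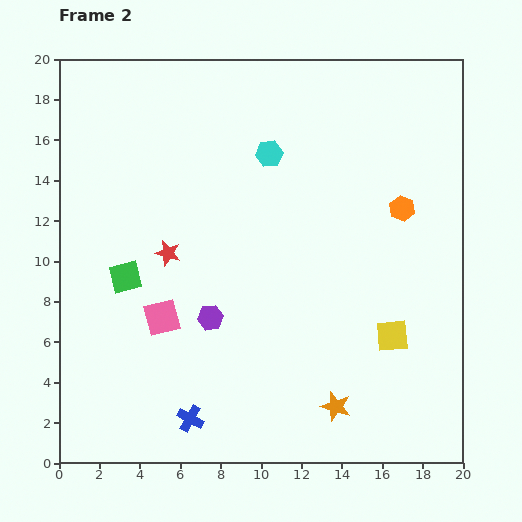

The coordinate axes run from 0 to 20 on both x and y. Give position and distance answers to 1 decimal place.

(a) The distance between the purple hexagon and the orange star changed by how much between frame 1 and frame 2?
-8.7

Distance in frame 1: 16.3. Distance in frame 2: 7.6.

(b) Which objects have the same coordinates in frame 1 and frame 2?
the blue cross, the red star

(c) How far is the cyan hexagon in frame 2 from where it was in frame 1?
1.7

The cyan hexagon moved from (9.7, 16.8) to (10.4, 15.3), a distance of √(0.7² + 1.5²) ≈ 1.7.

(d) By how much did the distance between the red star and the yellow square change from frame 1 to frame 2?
-1.5

Distance in frame 1: 13.3. Distance in frame 2: 11.8.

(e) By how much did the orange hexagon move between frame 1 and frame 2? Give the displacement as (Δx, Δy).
(4.2, -3.7)

The orange hexagon was at (12.8, 16.3) in frame 1 and (17.0, 12.6) in frame 2.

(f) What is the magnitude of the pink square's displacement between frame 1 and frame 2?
1.5

The pink square moved from (5.7, 5.8) to (5.1, 7.2), a distance of √(0.6² + 1.4²) ≈ 1.5.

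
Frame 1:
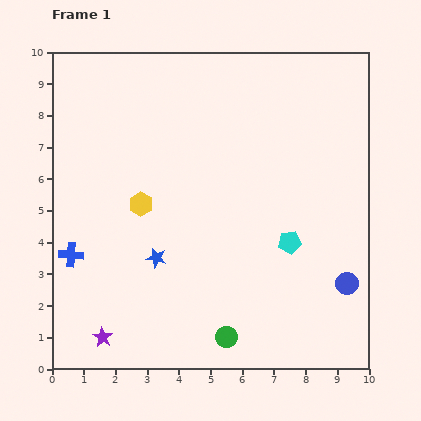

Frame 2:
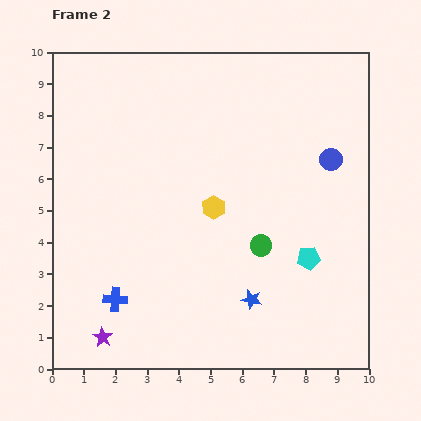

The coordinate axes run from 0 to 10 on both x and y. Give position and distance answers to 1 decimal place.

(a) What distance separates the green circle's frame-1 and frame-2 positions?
3.1

The green circle moved from (5.5, 1.0) to (6.6, 3.9), a distance of √(1.1² + 2.9²) ≈ 3.1.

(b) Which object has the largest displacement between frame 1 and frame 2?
the blue circle

(moved 3.9; next 3.3)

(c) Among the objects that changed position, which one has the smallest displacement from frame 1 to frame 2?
the cyan pentagon

(moved 0.8)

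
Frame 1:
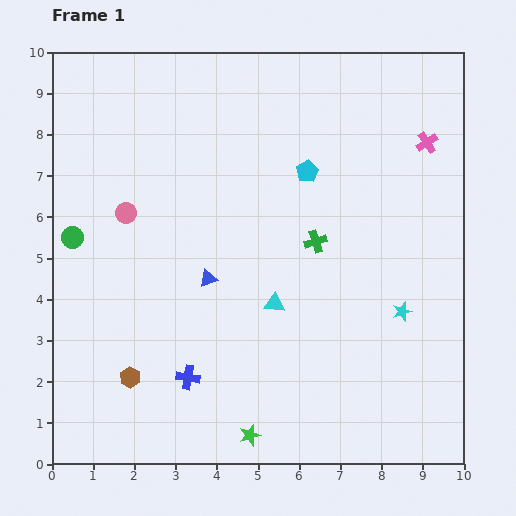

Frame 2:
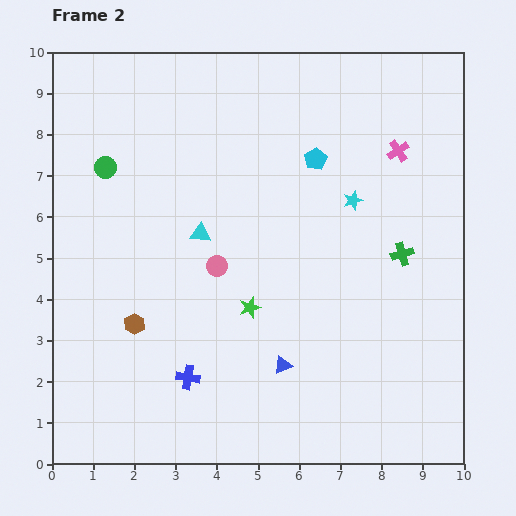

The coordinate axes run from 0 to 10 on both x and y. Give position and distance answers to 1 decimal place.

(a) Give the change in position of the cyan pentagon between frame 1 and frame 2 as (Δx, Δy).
(0.2, 0.3)

The cyan pentagon was at (6.2, 7.1) in frame 1 and (6.4, 7.4) in frame 2.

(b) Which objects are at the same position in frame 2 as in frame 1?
the blue cross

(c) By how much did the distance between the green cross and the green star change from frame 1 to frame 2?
-1.1

Distance in frame 1: 5.0. Distance in frame 2: 3.9.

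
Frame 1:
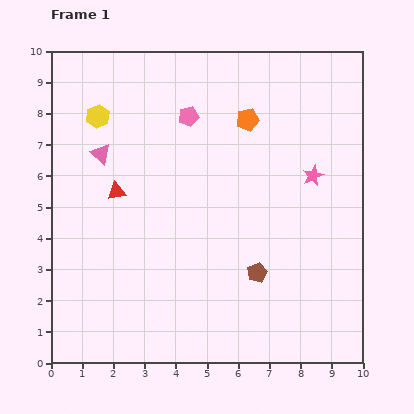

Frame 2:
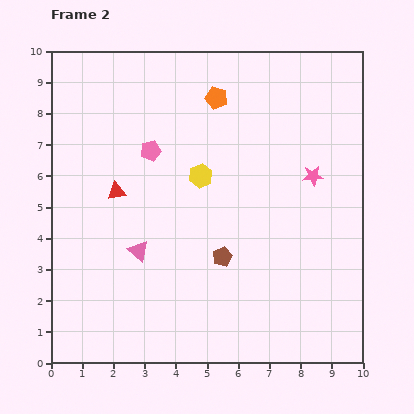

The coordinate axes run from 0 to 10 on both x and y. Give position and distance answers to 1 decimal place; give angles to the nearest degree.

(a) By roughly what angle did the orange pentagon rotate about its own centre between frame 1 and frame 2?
29° clockwise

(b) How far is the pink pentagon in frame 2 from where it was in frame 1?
1.6

The pink pentagon moved from (4.4, 7.9) to (3.2, 6.8), a distance of √(1.2² + 1.1²) ≈ 1.6.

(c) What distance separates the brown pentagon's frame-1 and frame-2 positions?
1.2

The brown pentagon moved from (6.6, 2.9) to (5.5, 3.4), a distance of √(1.1² + 0.5²) ≈ 1.2.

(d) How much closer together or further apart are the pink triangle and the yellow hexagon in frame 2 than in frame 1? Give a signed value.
+1.9

Distance in frame 1: 1.2. Distance in frame 2: 3.1.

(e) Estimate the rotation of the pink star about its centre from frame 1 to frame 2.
20° clockwise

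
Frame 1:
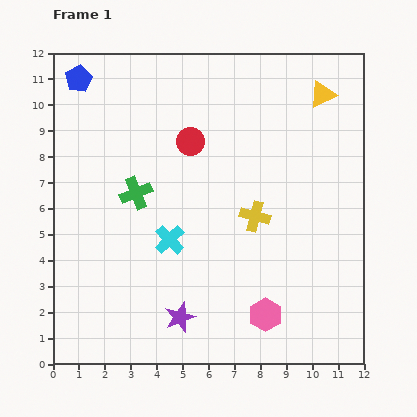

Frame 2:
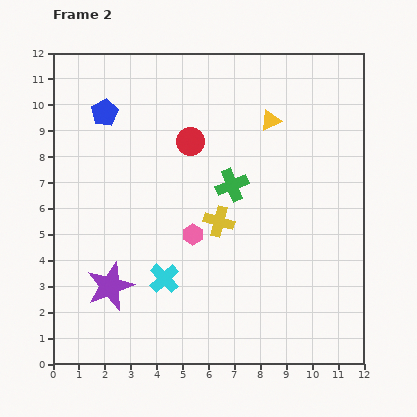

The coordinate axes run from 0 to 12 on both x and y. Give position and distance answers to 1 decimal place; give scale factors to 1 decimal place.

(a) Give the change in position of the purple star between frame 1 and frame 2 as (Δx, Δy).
(-2.7, 1.2)

The purple star was at (4.9, 1.8) in frame 1 and (2.2, 3.0) in frame 2.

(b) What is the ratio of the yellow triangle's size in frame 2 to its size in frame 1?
0.8×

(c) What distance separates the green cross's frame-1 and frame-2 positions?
3.7

The green cross moved from (3.2, 6.6) to (6.9, 6.9), a distance of √(3.7² + 0.3²) ≈ 3.7.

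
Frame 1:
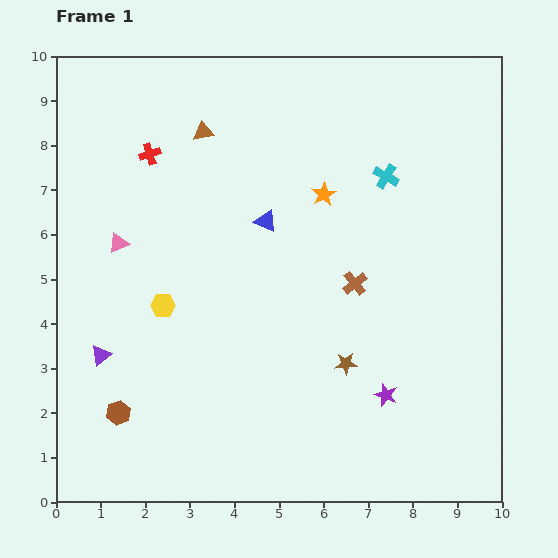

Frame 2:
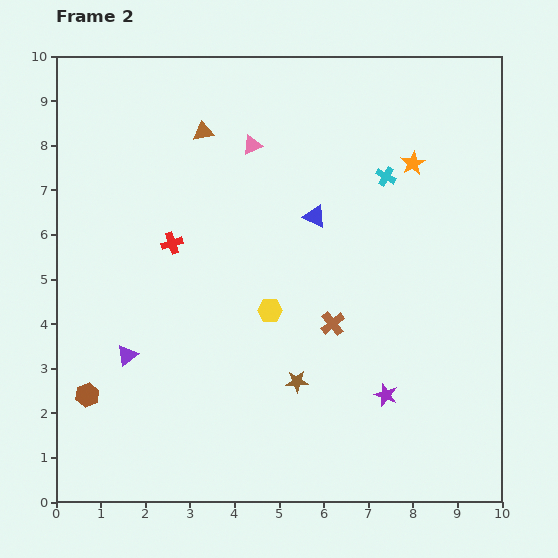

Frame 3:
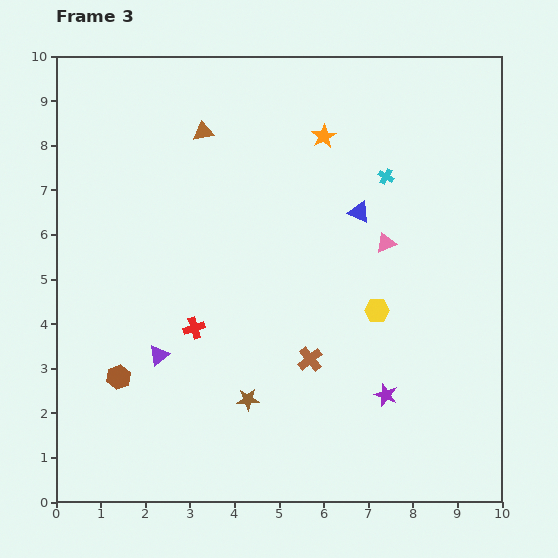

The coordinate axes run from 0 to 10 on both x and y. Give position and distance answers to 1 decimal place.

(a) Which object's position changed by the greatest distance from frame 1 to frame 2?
the pink triangle

(moved 3.7; next 2.4)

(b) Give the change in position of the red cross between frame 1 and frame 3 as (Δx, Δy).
(1.0, -3.9)

The red cross was at (2.1, 7.8) in frame 1 and (3.1, 3.9) in frame 3.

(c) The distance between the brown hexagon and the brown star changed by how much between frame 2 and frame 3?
-1.8

Distance in frame 2: 4.7. Distance in frame 3: 2.9.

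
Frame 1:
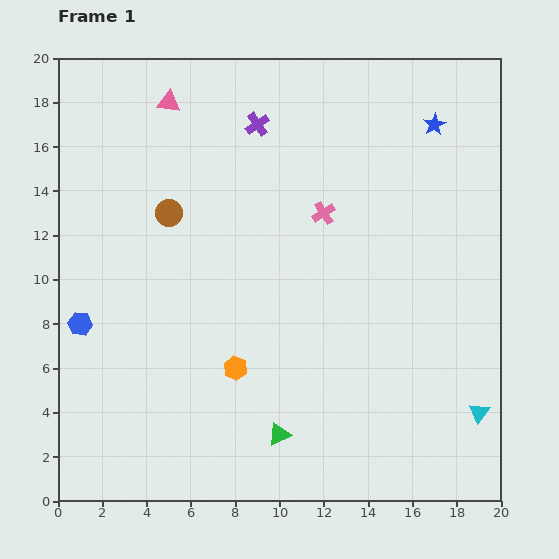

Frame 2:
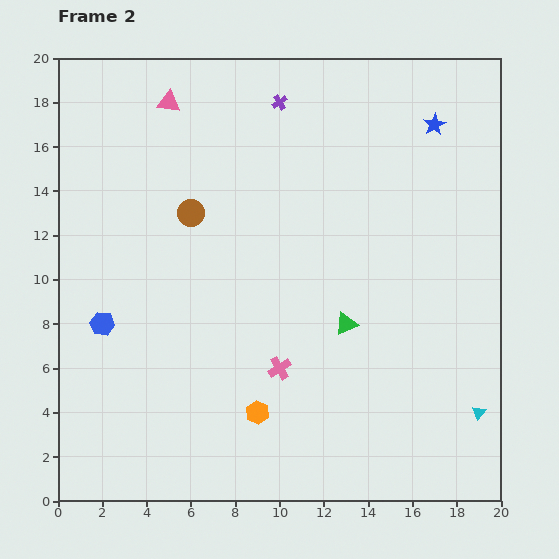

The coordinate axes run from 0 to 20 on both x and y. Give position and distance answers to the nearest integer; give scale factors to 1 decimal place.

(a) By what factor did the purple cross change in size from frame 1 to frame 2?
0.6×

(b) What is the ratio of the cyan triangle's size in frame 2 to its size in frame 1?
0.7×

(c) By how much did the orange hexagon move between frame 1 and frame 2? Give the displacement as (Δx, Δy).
(1, -2)

The orange hexagon was at (8, 6) in frame 1 and (9, 4) in frame 2.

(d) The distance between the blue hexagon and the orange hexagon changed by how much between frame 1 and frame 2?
+1

Distance in frame 1: 7. Distance in frame 2: 8.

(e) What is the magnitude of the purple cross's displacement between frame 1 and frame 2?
1

The purple cross moved from (9, 17) to (10, 18), a distance of √(1² + 1²) ≈ 1.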